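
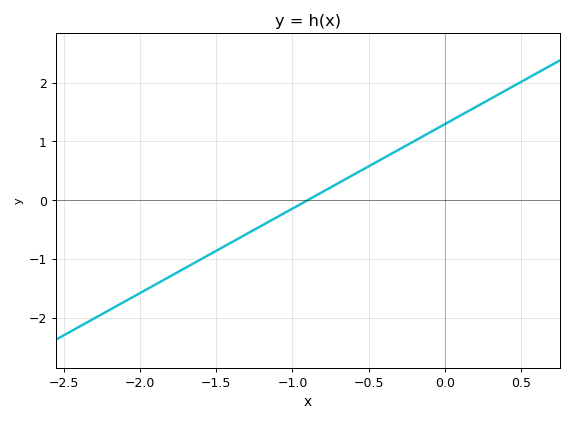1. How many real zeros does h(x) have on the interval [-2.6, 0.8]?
1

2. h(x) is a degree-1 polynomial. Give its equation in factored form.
y = 1.44(x + 0.9)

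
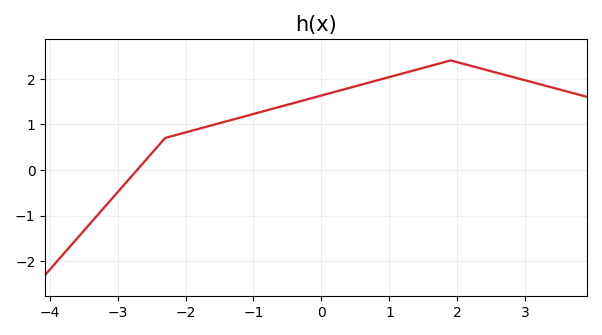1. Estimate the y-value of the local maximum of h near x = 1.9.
2.4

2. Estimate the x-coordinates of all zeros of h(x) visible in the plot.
-2.71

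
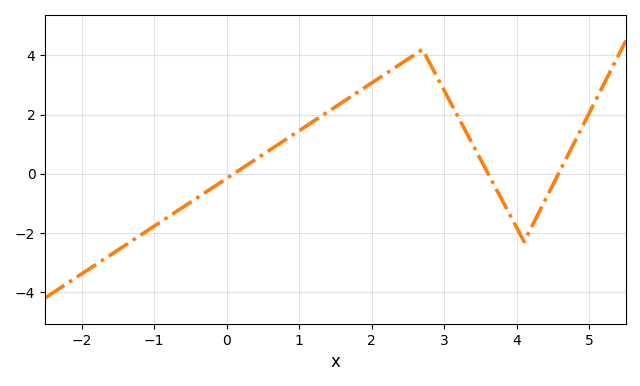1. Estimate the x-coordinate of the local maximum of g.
2.6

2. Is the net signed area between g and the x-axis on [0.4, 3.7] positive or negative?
positive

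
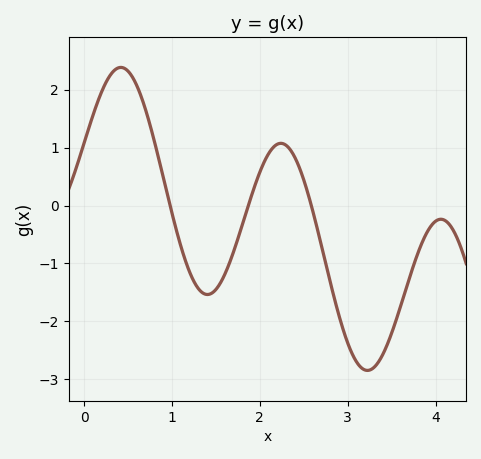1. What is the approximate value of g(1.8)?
-0.334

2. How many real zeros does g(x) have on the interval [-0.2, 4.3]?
3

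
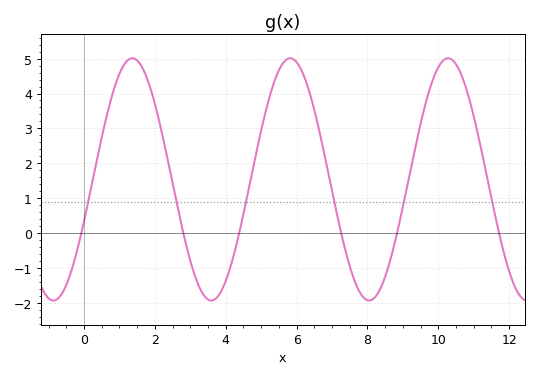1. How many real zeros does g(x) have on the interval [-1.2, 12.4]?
6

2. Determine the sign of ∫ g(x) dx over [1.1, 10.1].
positive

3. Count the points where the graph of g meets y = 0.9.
6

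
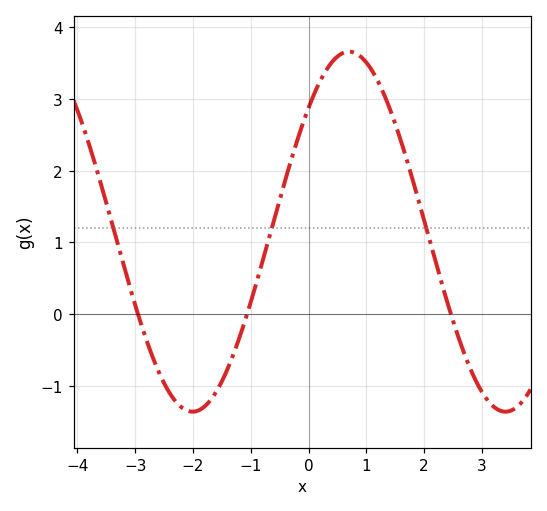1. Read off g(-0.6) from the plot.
1.31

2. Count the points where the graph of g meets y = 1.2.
3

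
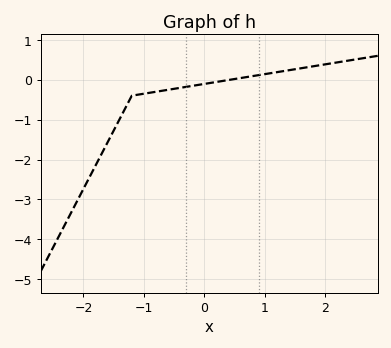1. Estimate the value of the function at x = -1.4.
-1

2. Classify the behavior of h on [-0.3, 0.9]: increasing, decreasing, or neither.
increasing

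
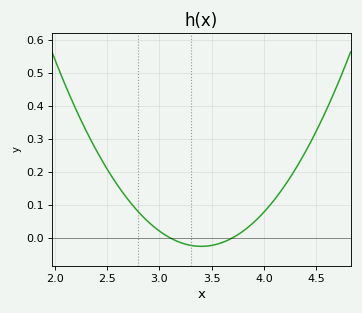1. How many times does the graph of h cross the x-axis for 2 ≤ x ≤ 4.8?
2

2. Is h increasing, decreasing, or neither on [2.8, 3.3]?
decreasing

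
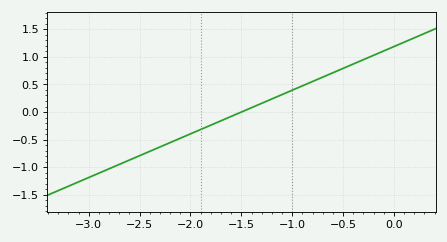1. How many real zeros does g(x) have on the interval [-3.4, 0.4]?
1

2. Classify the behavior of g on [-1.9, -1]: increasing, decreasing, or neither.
increasing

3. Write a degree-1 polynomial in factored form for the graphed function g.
y = 0.79(x + 1.5)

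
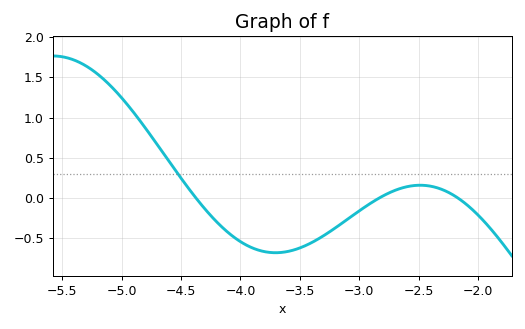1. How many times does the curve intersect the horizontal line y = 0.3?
1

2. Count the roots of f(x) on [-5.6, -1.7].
3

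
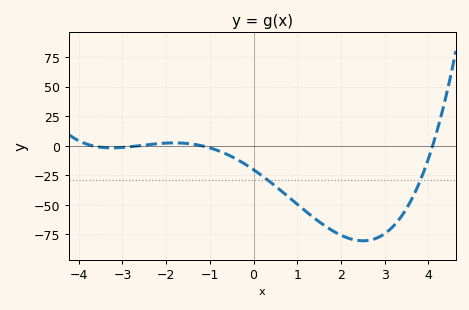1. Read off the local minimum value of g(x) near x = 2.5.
-80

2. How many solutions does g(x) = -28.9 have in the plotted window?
2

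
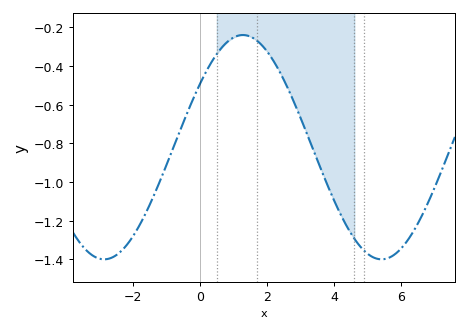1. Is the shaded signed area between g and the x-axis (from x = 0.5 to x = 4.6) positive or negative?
negative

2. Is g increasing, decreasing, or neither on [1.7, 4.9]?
decreasing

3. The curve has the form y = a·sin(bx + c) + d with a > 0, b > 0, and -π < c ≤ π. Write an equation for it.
y = 0.58sin(0.76x + 0.6) - 0.82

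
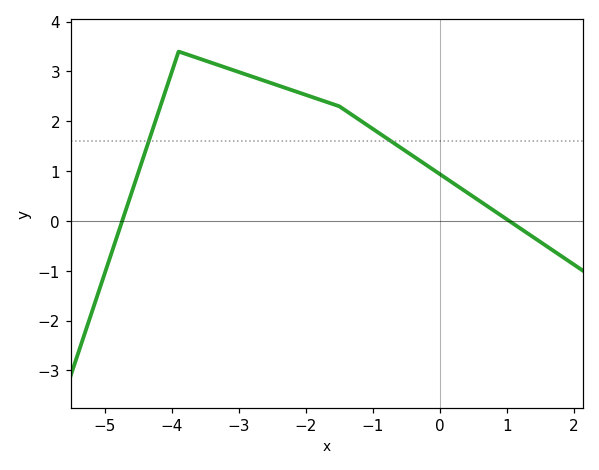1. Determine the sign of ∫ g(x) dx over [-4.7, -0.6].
positive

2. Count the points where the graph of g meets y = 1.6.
2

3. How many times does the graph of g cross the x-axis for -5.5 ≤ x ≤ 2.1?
2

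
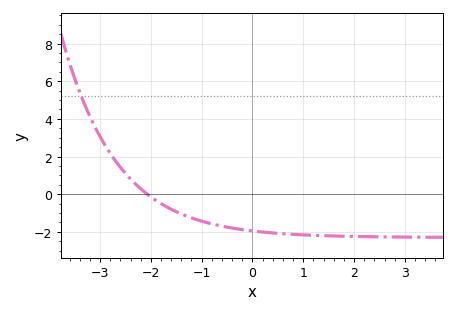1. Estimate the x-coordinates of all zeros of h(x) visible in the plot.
-2.07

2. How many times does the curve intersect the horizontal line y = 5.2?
1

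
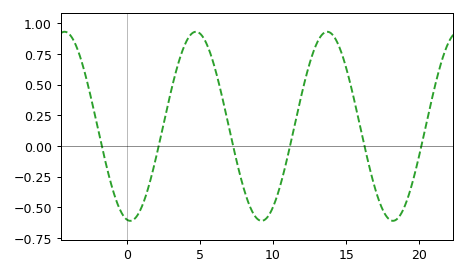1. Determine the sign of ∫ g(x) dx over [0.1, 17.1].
positive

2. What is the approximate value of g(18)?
-0.603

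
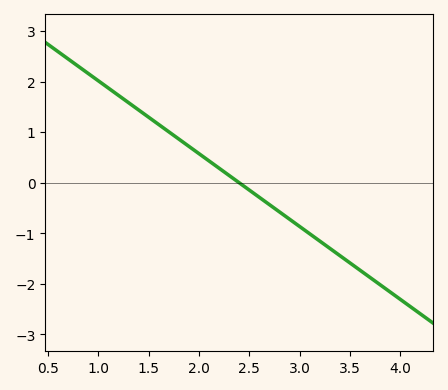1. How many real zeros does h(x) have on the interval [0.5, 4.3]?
1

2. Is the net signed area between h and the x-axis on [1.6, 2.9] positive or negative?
positive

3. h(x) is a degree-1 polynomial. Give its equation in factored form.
y = -1.44(x - 2.4)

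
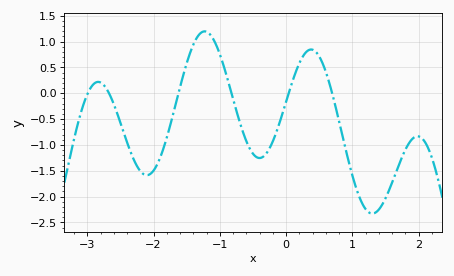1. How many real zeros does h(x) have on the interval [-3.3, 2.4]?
6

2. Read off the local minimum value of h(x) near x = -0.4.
-1.25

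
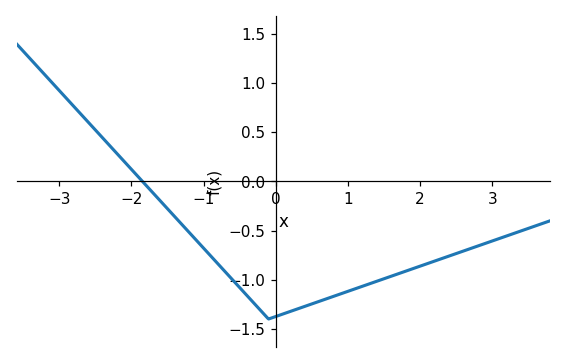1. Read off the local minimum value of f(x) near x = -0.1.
-1.4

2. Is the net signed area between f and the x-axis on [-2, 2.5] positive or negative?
negative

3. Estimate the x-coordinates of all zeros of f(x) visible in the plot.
-1.85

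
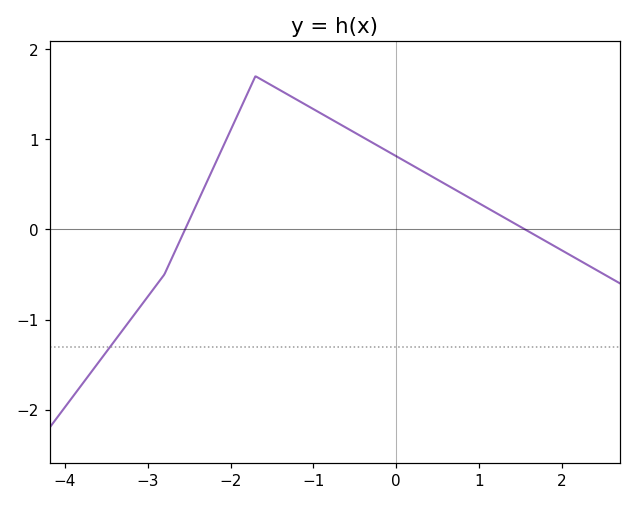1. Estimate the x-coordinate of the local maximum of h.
-1.7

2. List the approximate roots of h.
-2.55, 1.56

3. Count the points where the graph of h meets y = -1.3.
1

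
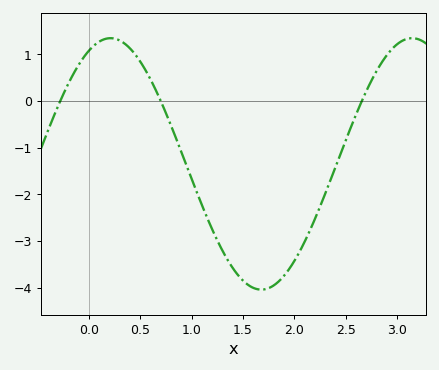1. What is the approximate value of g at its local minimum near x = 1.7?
-4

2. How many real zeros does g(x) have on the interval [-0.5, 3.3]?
3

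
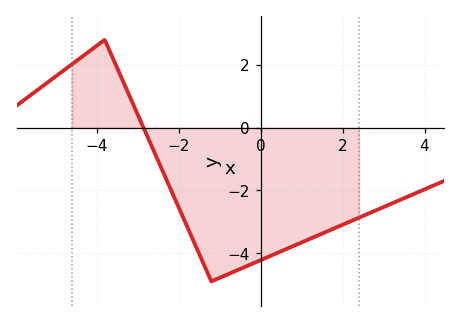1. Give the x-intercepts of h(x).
-2.8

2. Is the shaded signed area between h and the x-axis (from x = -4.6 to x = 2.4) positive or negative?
negative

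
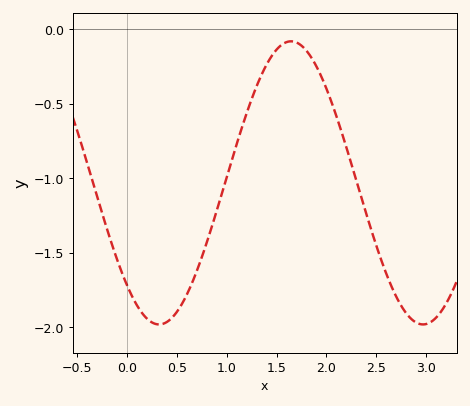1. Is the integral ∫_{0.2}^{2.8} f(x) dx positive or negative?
negative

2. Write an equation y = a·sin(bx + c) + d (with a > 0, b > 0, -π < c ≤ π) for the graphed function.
y = 0.95sin(2.37x - 2.33) - 1.03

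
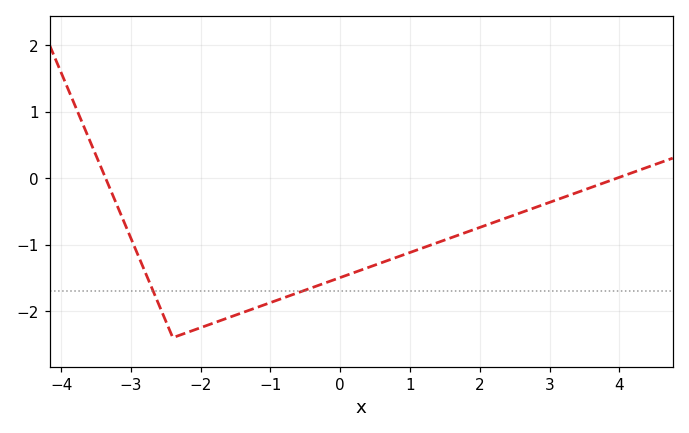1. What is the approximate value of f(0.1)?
-1.5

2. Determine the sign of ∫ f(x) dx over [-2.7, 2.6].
negative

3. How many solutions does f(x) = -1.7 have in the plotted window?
2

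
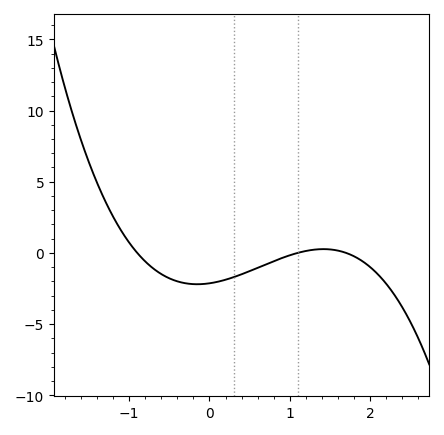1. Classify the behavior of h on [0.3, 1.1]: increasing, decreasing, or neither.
increasing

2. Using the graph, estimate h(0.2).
-2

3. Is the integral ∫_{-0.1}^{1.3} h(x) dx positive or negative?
negative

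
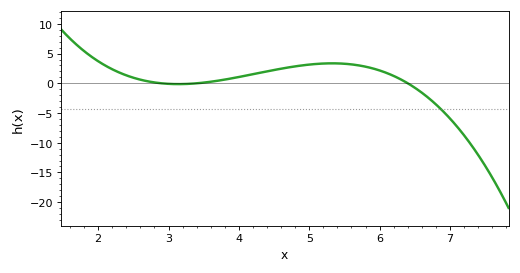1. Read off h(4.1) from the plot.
1.29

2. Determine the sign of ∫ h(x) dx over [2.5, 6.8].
positive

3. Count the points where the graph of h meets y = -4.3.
1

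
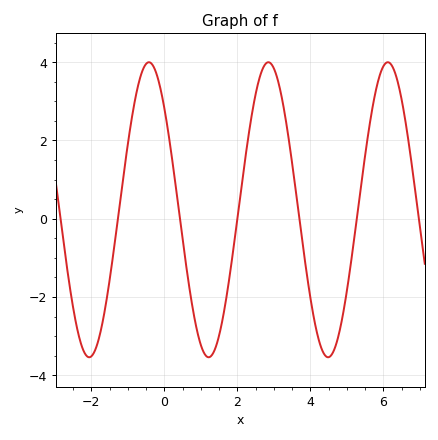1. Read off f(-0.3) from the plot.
3.9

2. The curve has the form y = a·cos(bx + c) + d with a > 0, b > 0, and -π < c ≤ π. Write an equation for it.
y = 3.77cos(1.92x + 0.81) + 0.23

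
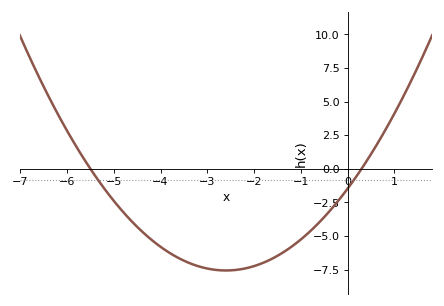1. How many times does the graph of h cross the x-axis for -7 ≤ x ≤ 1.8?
2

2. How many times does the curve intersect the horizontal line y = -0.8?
2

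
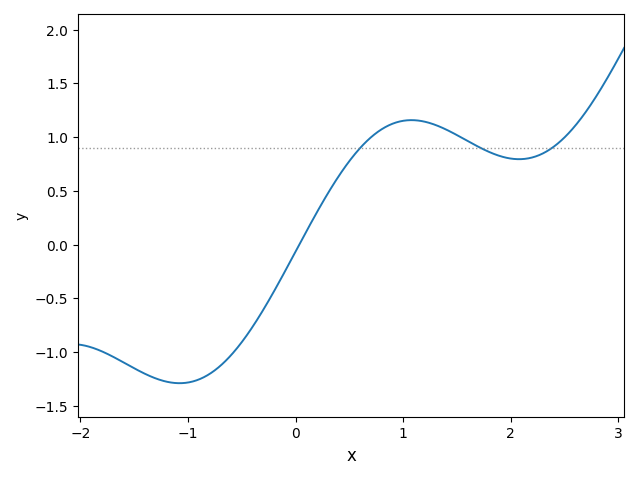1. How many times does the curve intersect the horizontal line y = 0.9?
3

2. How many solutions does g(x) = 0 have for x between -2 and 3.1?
1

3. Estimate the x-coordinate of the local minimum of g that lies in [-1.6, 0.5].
-1.1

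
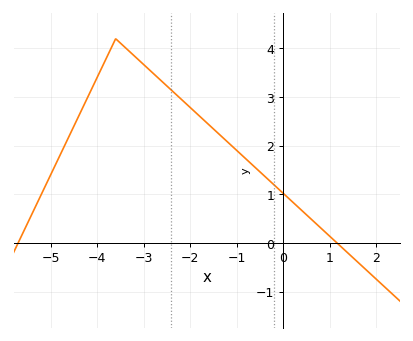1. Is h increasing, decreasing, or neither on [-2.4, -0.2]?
decreasing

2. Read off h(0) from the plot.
1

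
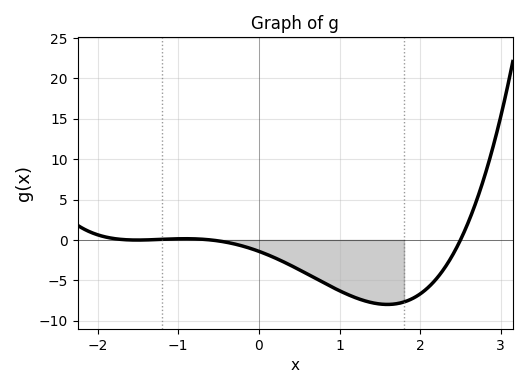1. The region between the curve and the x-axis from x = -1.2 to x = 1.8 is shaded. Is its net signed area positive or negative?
negative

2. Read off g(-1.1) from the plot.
0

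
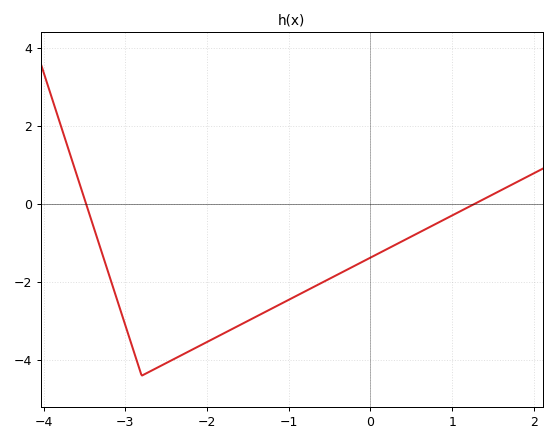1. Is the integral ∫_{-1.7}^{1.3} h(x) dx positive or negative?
negative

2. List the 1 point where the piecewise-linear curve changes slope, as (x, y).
(-2.8, -4.4)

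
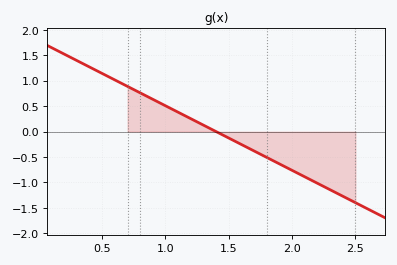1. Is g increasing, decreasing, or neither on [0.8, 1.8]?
decreasing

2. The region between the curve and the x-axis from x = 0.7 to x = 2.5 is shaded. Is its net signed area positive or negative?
negative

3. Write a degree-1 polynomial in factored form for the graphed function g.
y = -1.27(x - 1.4)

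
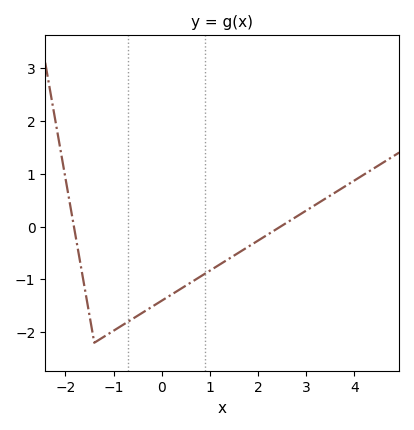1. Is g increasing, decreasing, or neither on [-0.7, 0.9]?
increasing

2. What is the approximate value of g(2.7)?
0.1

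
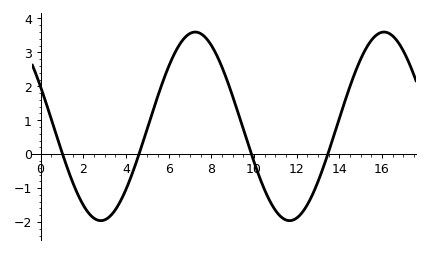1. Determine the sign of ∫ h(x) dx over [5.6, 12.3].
positive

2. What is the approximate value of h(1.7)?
-1.1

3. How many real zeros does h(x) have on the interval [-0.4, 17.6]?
4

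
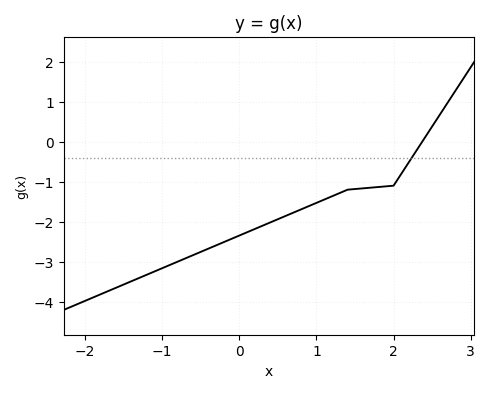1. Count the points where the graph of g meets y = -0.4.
1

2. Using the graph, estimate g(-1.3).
-3.4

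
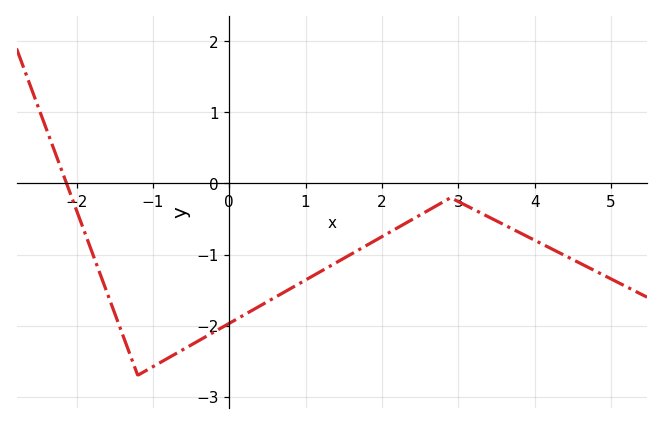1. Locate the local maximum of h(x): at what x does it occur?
2.8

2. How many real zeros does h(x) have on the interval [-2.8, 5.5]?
1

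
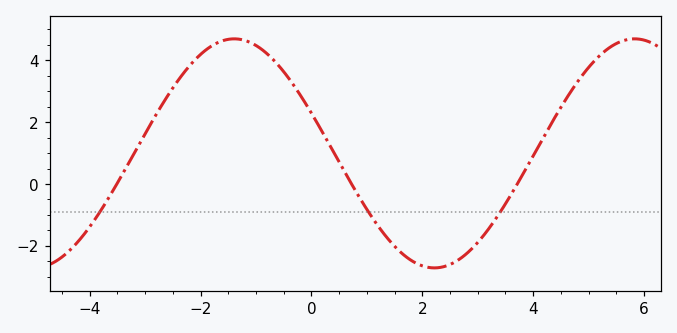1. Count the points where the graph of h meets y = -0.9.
3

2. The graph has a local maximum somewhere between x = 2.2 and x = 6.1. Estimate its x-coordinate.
5.8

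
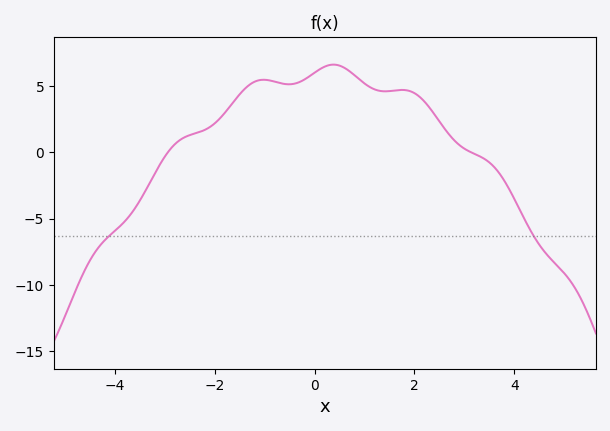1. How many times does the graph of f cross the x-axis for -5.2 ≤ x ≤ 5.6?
2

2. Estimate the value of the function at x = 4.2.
-5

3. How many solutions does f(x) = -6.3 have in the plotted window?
2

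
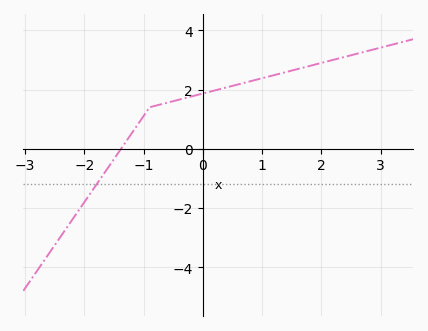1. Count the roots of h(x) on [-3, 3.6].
1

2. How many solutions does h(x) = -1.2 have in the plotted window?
1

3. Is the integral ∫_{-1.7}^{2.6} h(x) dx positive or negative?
positive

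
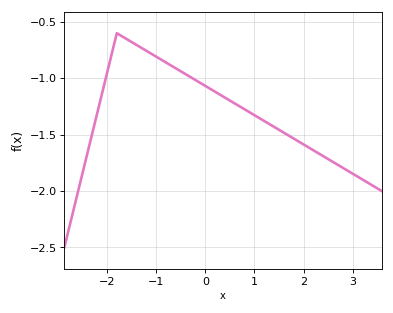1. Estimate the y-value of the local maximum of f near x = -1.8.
-0.601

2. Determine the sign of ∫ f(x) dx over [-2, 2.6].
negative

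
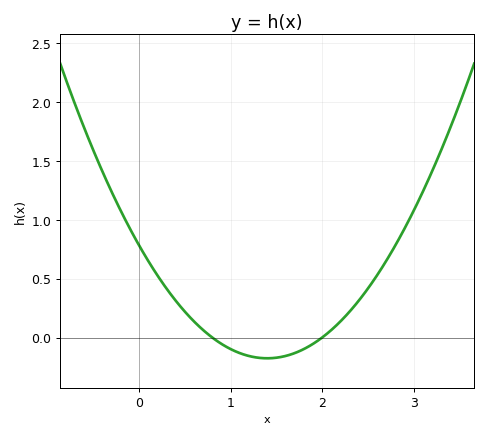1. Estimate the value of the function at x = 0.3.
0.4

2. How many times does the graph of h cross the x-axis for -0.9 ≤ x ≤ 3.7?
2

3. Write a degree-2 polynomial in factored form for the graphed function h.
y = 0.49(x - 0.8)(x - 2)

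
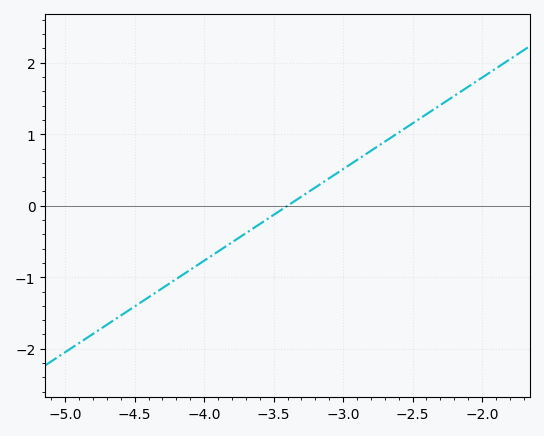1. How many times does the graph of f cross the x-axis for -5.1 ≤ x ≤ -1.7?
1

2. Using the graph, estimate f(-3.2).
0.3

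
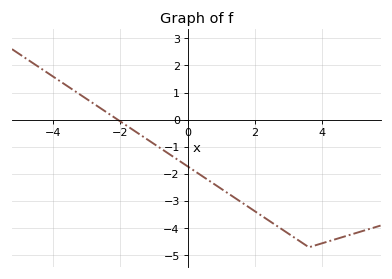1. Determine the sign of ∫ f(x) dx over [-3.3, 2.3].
negative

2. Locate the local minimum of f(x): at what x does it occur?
3.6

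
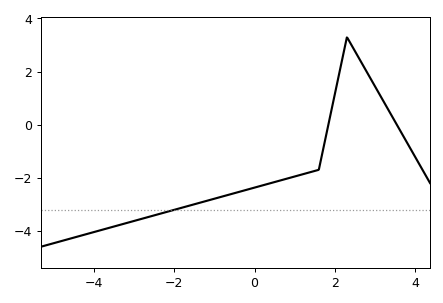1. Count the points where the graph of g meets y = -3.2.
1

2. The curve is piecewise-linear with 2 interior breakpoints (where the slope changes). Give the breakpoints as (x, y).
(1.6, -1.7); (2.3, 3.3)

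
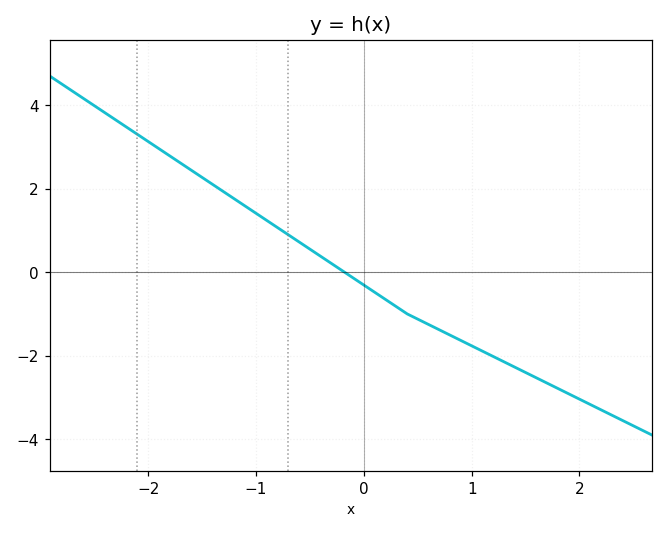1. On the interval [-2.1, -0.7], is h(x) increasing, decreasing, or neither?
decreasing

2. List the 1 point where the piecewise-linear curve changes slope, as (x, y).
(0.4, -1)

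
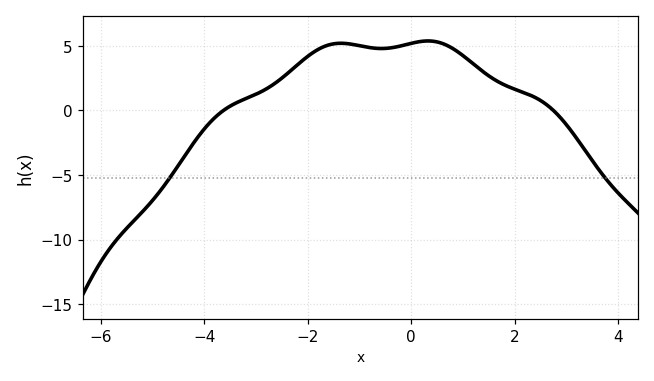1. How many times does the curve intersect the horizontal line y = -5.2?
2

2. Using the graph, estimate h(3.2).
-2.2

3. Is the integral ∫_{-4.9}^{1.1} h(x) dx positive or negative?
positive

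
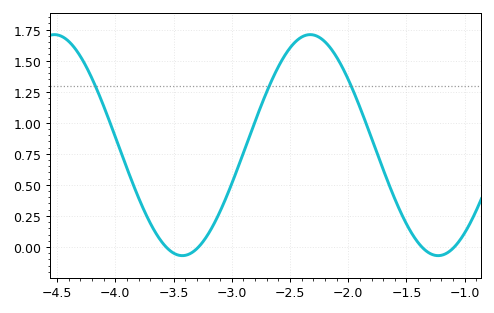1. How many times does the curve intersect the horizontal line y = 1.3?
3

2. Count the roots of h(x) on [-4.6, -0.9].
4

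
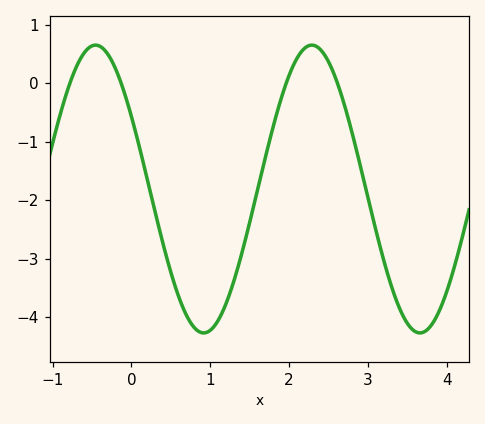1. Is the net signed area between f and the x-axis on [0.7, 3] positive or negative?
negative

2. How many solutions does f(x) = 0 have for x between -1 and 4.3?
4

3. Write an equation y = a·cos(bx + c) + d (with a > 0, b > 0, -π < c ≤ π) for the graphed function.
y = 2.46cos(2.29x + 1.04) - 1.81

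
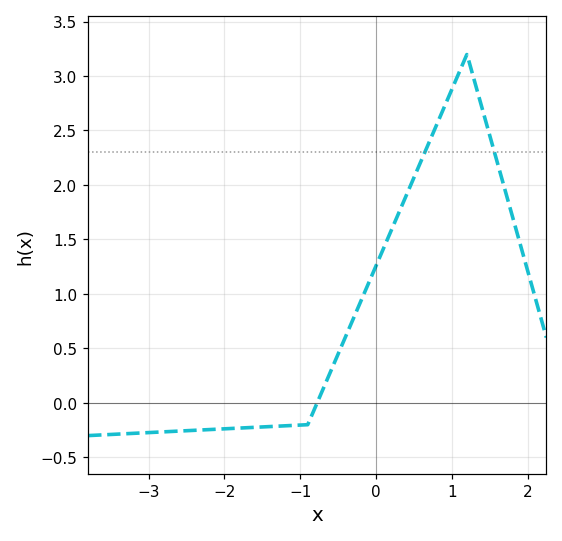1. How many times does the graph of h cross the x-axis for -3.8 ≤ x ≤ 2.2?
1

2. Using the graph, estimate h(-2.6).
-0.259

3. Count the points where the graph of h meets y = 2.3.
2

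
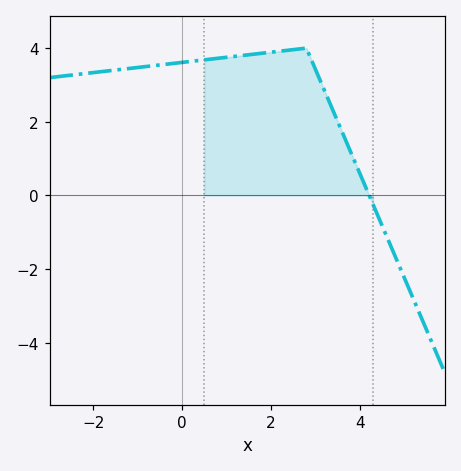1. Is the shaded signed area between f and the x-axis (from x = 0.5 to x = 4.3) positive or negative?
positive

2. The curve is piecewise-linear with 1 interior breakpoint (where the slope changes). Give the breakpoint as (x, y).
(2.8, 4)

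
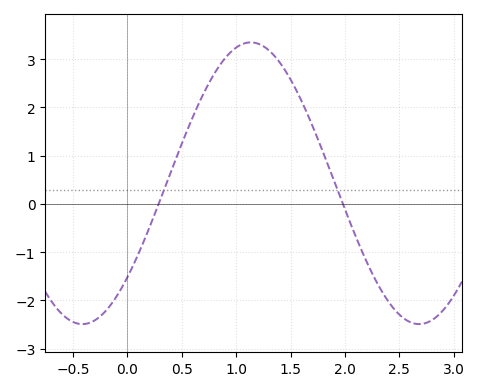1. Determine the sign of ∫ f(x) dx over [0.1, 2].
positive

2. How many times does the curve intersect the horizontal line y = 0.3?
2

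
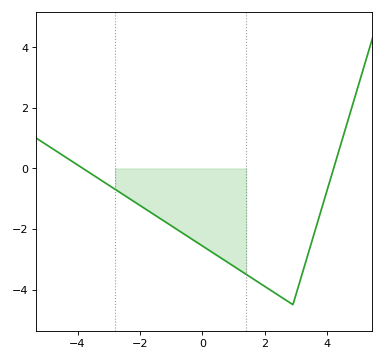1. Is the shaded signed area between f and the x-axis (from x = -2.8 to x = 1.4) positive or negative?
negative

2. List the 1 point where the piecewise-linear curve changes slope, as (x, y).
(2.9, -4.5)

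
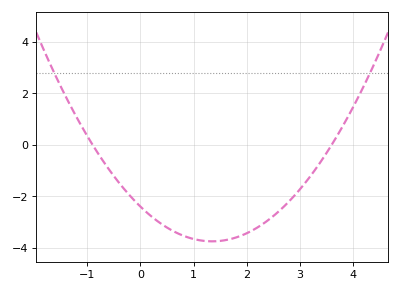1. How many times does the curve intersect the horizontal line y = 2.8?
2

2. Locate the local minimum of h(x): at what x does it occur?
1.35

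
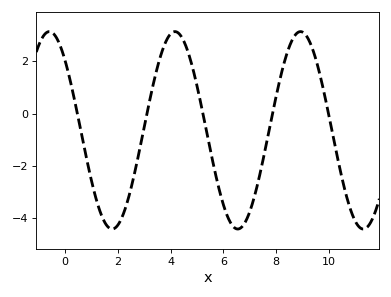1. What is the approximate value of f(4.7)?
2.2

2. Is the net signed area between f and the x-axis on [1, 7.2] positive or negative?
negative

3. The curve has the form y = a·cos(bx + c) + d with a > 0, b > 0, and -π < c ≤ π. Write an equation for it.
y = 3.77cos(1.3x + 0.78) - 0.64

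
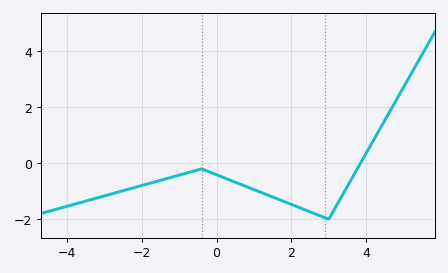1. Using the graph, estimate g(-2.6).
-1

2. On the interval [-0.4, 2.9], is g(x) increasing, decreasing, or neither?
decreasing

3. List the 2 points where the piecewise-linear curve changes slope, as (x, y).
(-0.4, -0.2); (3, -2)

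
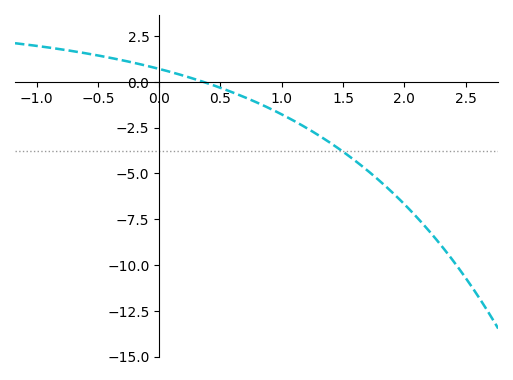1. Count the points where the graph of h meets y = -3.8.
1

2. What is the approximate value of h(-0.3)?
1.18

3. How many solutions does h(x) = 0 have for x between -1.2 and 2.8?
1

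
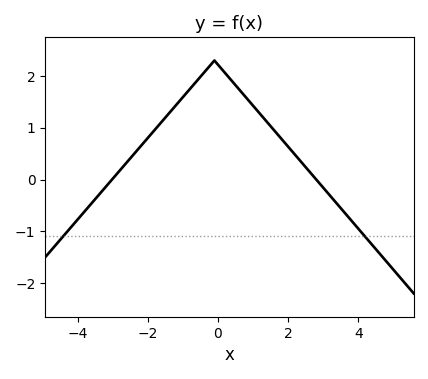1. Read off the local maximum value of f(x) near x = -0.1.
2.3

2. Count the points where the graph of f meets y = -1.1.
2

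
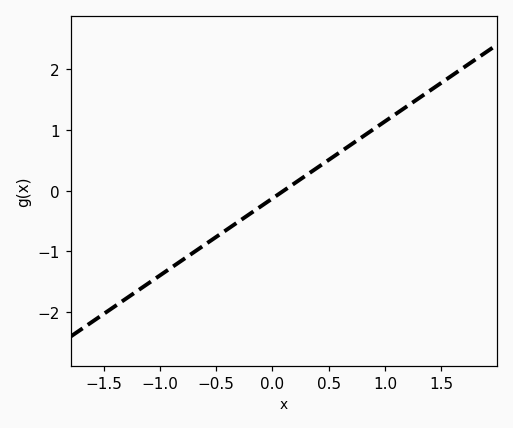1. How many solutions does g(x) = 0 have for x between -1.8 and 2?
1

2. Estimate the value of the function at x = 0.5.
0.508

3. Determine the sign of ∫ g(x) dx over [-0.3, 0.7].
positive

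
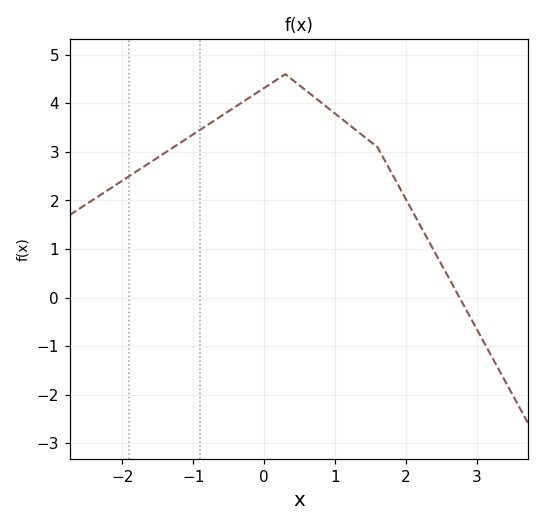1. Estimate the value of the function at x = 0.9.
3.9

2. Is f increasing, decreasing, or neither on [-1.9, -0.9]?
increasing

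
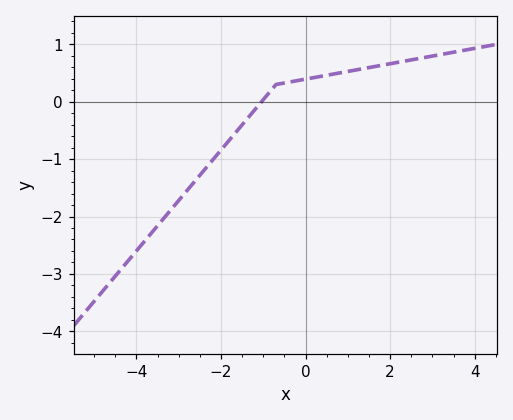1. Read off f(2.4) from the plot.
0.715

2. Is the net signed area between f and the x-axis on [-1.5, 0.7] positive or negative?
positive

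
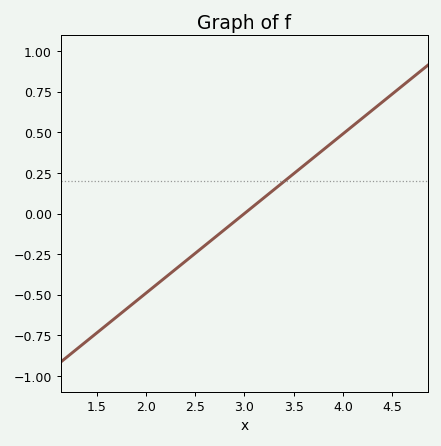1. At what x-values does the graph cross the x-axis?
3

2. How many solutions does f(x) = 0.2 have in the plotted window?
1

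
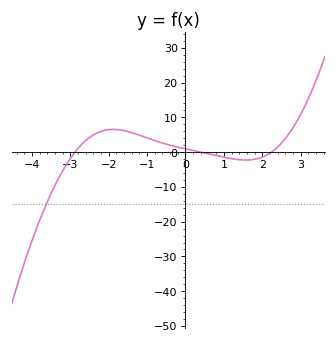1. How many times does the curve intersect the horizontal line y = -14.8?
1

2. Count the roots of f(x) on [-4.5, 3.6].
3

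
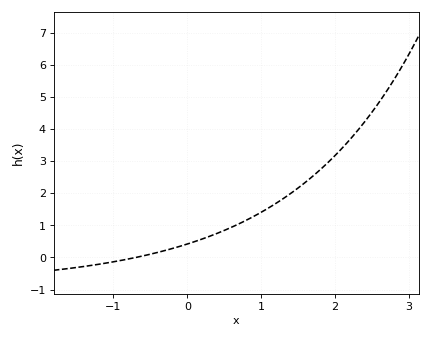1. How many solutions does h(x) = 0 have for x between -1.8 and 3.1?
1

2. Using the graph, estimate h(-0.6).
0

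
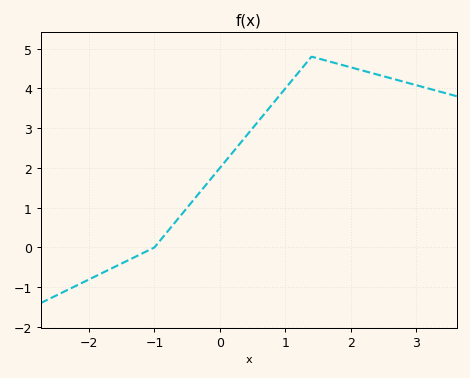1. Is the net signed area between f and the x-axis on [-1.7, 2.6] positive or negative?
positive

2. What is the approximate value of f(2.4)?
4.35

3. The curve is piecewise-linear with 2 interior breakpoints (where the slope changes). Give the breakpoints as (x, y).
(-1, 0); (1.4, 4.8)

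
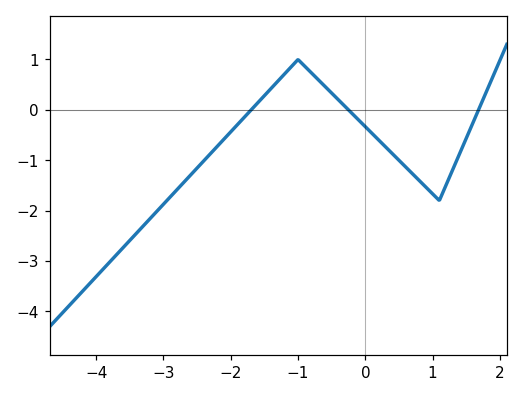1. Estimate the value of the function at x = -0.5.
0.3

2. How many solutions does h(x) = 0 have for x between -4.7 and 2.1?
3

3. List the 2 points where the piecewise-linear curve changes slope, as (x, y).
(-1, 1); (1.1, -1.8)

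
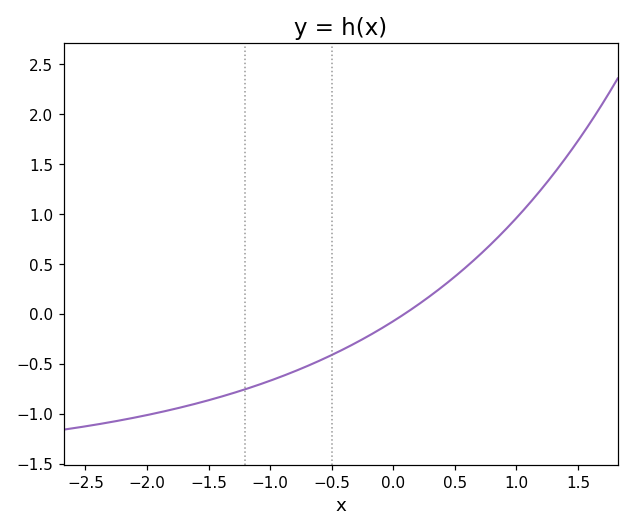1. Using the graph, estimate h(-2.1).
-1.04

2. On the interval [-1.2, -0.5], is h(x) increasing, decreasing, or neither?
increasing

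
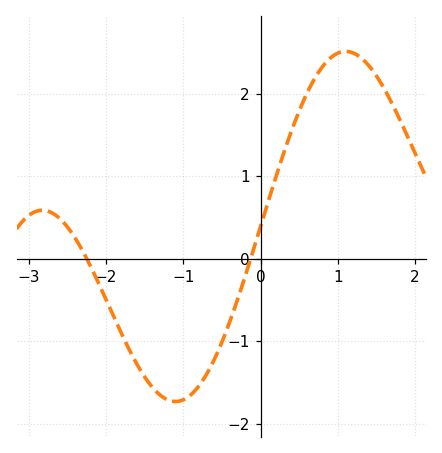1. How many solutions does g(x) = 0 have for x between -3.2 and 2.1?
2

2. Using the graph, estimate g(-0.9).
-1.65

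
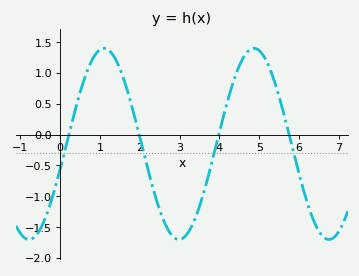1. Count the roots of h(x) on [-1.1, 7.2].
4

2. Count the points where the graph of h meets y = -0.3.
4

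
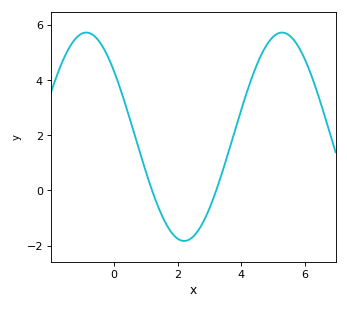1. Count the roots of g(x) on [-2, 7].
2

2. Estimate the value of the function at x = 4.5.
4.58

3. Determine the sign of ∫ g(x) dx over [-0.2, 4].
positive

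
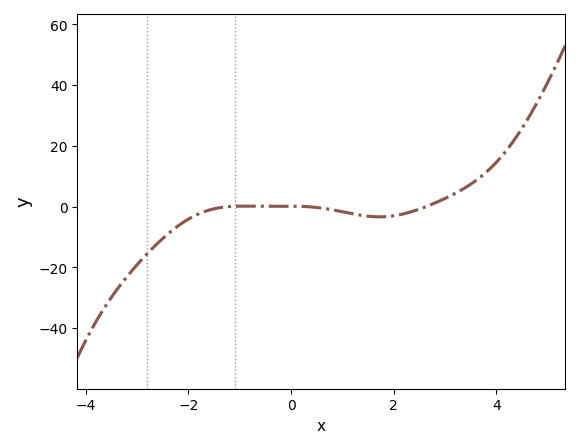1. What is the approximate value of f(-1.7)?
-2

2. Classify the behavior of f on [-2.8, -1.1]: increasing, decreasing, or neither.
increasing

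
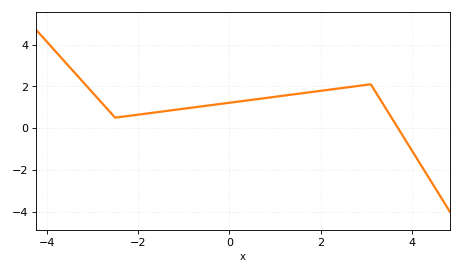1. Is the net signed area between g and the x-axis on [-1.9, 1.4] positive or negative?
positive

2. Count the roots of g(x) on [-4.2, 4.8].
1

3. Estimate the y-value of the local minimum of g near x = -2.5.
0.6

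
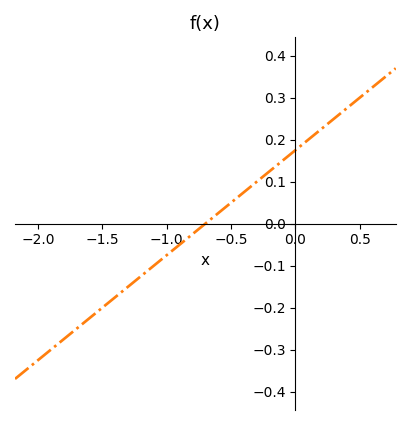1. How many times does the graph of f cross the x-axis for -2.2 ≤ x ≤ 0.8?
1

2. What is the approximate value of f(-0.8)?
-0.03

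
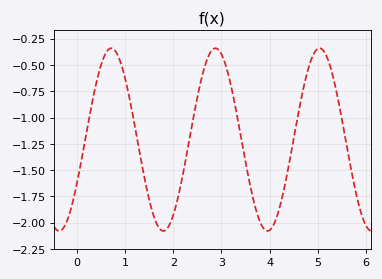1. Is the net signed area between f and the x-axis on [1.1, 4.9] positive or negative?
negative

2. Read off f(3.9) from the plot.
-2.07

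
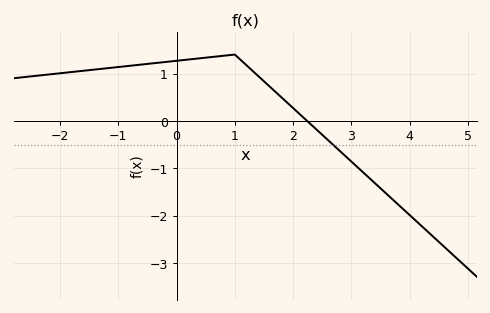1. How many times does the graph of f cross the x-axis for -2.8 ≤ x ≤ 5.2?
1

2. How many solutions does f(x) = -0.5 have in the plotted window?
1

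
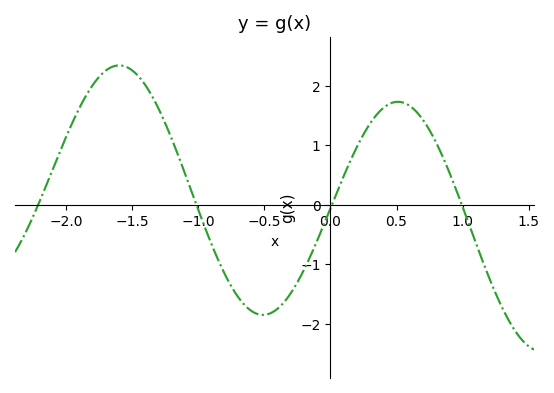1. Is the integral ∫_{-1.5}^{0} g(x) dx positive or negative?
negative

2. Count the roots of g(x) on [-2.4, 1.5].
4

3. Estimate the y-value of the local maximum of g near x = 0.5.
1.7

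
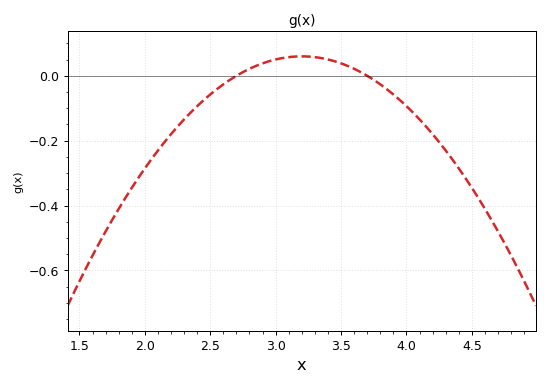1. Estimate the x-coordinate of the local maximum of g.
3.2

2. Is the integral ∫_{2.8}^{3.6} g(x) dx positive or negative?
positive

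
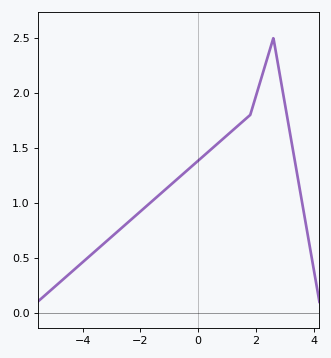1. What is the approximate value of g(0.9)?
1.59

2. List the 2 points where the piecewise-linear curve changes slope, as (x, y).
(1.8, 1.8); (2.6, 2.5)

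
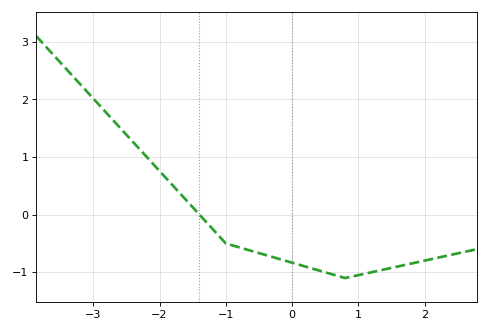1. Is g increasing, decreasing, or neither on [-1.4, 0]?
decreasing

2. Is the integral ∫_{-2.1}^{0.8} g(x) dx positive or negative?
negative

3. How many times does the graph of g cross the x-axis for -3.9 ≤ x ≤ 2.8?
1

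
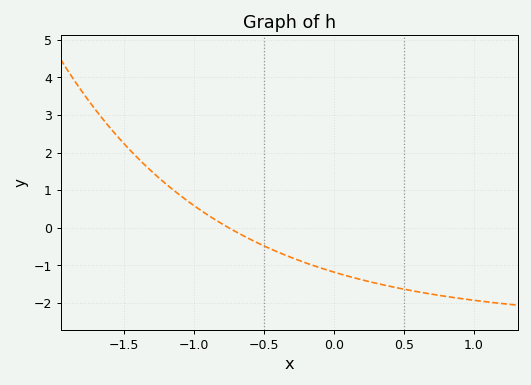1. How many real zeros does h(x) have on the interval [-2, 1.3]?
1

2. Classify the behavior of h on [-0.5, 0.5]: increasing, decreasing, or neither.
decreasing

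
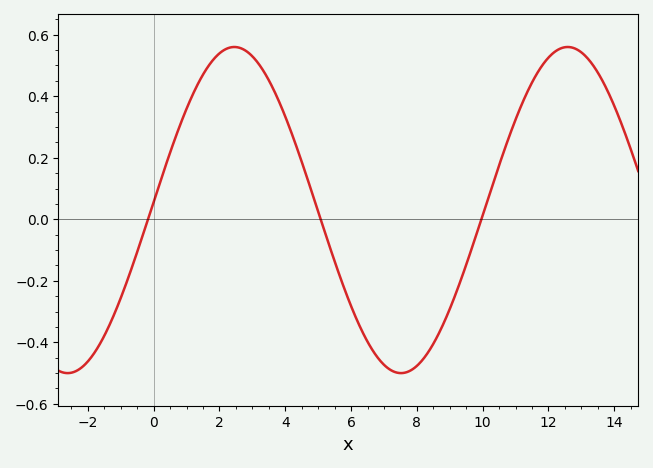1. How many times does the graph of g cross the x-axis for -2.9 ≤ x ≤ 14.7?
3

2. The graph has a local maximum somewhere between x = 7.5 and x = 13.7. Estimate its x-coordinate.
12.5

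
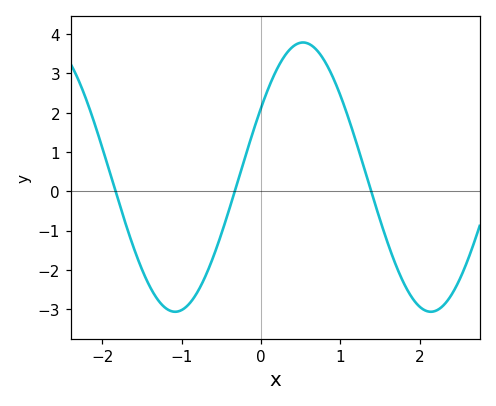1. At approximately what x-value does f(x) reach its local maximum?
0.528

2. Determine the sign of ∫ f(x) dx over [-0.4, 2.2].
positive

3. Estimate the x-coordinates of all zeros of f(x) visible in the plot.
-1.83, -0.332, 1.39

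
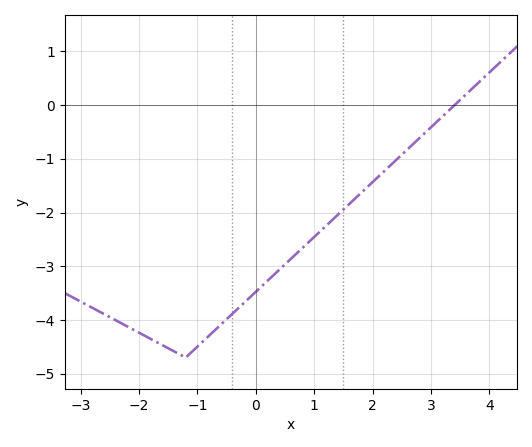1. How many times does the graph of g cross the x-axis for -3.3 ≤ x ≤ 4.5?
1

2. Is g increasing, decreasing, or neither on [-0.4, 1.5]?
increasing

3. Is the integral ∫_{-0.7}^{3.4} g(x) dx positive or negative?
negative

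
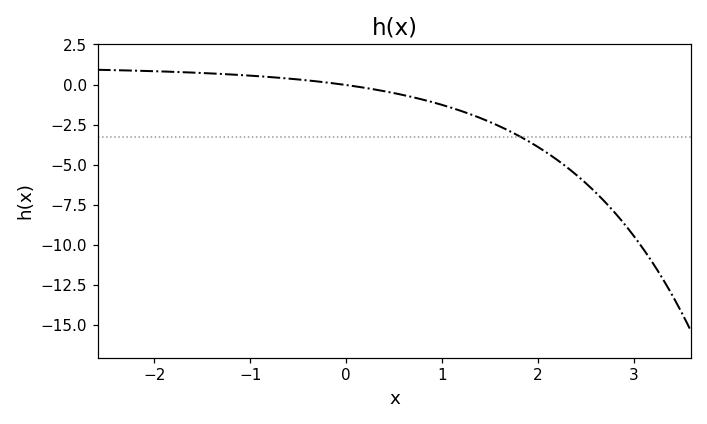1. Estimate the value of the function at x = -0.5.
0.4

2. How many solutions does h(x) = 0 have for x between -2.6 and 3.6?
1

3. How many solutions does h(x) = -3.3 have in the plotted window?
1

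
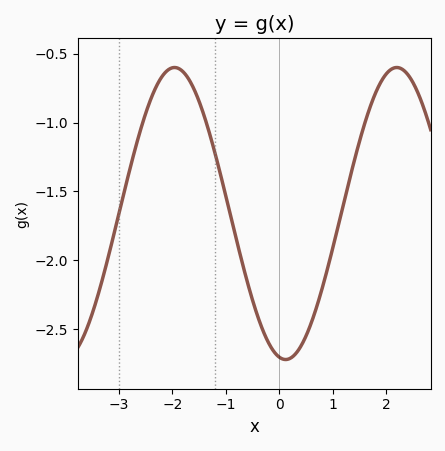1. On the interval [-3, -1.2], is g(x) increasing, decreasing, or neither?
neither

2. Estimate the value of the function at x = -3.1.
-1.82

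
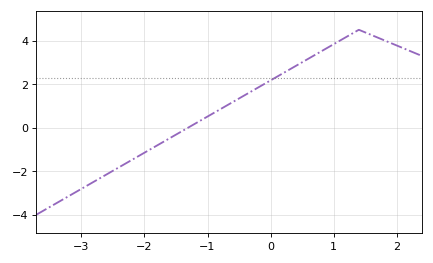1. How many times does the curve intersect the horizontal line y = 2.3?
1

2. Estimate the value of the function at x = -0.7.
1.01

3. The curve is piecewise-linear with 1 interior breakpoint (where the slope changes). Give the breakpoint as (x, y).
(1.4, 4.5)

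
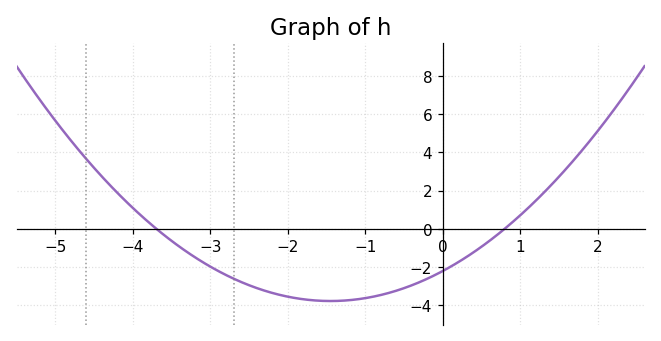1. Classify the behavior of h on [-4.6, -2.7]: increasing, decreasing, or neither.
decreasing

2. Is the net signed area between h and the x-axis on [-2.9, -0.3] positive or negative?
negative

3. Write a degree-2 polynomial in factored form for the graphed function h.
y = 0.75(x + 3.7)(x - 0.8)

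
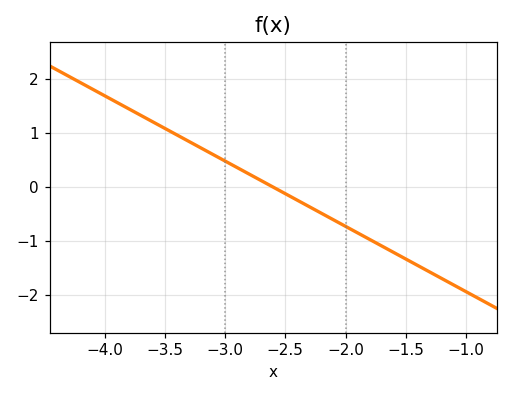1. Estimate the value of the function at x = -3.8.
1.5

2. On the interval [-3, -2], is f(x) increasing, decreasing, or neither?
decreasing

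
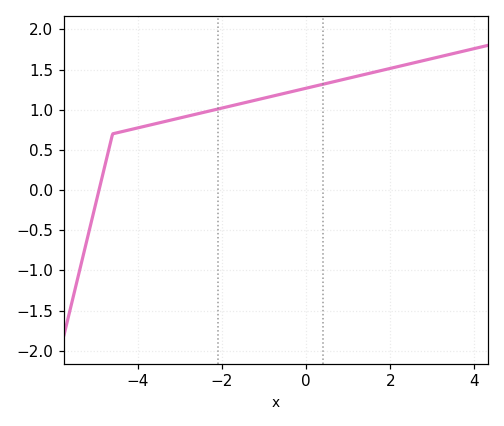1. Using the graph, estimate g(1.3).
1.43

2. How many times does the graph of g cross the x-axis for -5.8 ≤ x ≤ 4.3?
1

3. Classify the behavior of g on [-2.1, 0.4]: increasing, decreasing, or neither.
increasing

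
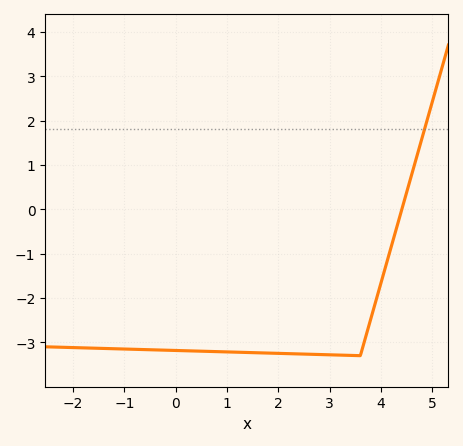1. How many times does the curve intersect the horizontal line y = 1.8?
1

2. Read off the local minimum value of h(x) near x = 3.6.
-3.3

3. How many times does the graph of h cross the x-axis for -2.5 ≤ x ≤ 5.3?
1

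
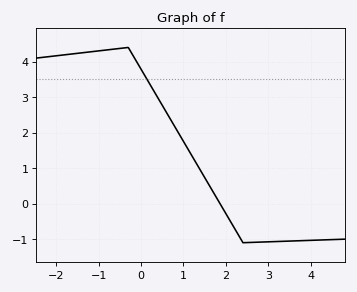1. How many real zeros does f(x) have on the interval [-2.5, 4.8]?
1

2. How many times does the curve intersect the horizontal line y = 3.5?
1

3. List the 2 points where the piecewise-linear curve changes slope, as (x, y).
(-0.3, 4.4); (2.4, -1.1)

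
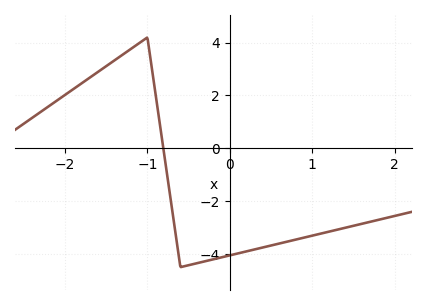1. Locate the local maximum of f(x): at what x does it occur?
-1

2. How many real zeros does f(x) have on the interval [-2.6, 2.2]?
1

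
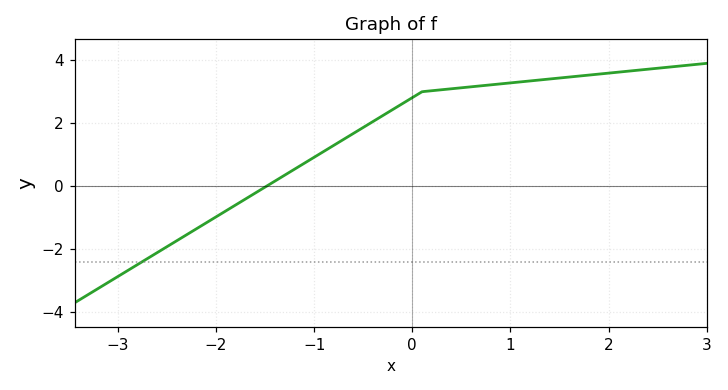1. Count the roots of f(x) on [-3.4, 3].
1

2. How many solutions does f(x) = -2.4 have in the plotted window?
1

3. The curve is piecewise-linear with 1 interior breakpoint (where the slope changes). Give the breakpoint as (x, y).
(0.1, 3)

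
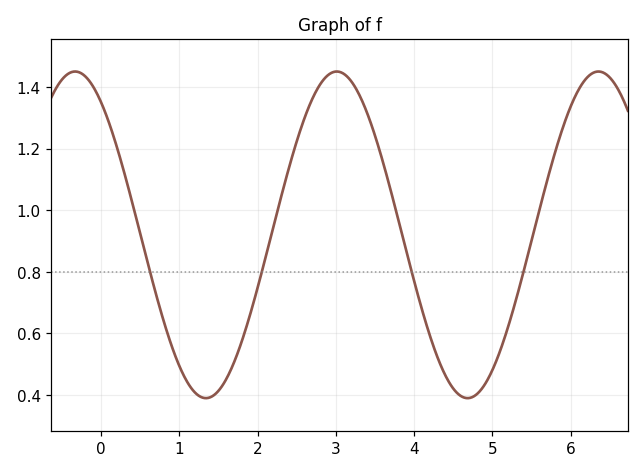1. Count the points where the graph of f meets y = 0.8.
4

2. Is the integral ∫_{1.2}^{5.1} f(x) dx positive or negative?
positive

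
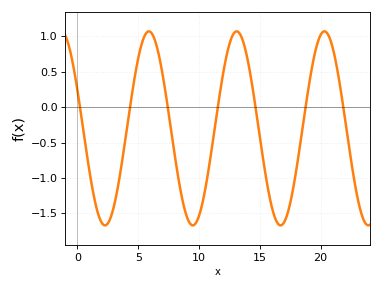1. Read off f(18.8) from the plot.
0.035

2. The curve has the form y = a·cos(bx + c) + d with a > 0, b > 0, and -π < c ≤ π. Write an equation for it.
y = 1.37cos(0.87x + 1.17) - 0.3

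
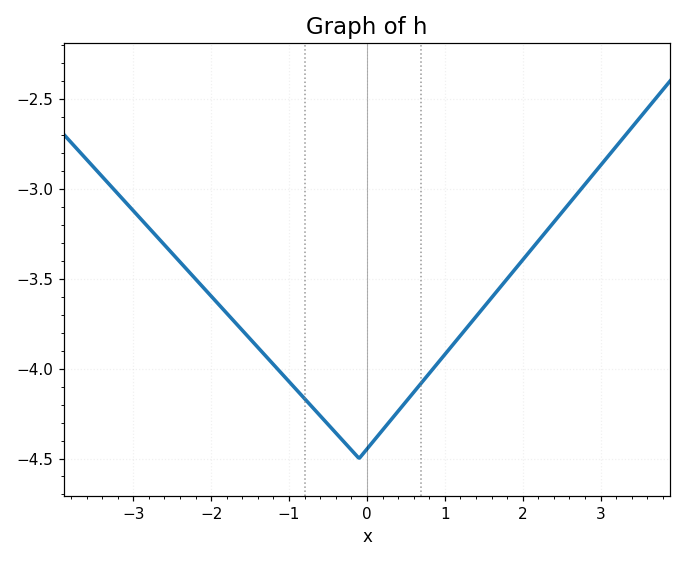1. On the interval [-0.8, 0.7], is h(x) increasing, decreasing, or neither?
neither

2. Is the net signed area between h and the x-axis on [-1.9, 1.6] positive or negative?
negative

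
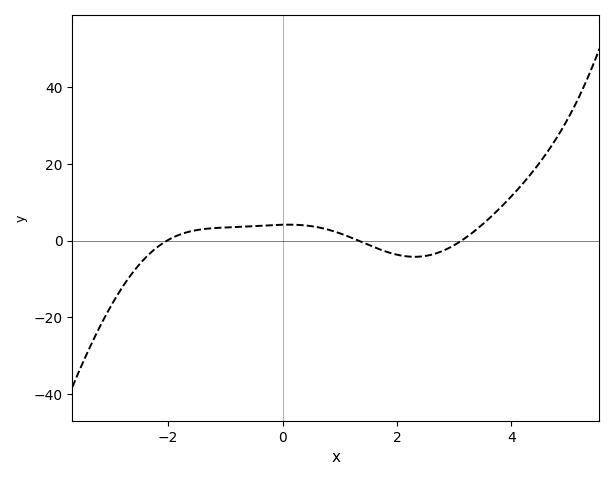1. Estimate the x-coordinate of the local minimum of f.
2.31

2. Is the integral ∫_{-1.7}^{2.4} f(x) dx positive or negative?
positive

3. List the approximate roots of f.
-2.02, 1.33, 3.13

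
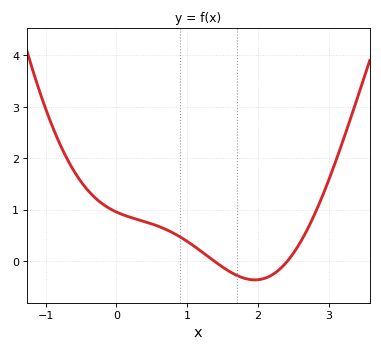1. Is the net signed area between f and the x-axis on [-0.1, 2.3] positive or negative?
positive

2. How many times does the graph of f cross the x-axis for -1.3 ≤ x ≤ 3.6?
2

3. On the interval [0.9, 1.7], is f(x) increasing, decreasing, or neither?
decreasing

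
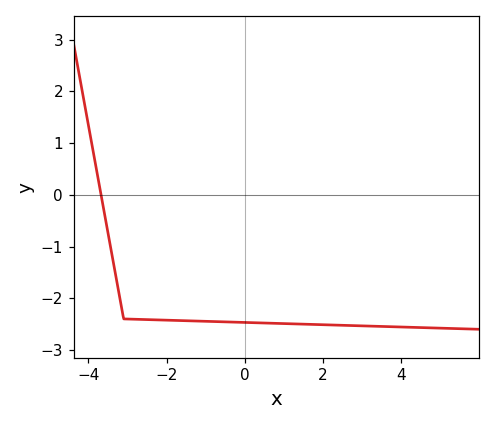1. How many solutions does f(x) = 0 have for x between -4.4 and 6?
1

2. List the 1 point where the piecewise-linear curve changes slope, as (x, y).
(-3.1, -2.4)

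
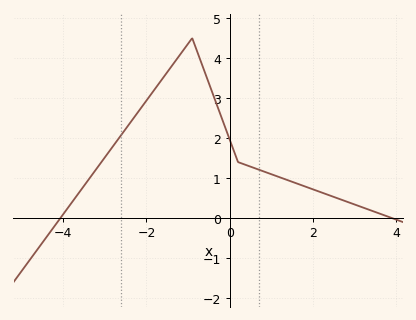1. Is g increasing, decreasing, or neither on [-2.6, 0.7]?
neither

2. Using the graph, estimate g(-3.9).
0.236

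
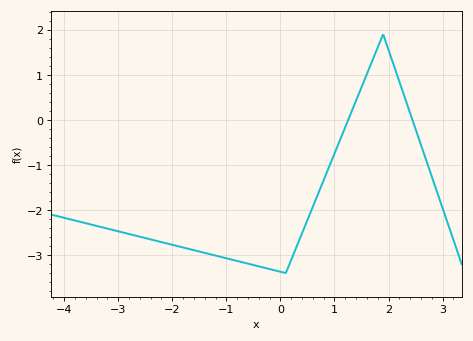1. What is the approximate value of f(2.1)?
1.2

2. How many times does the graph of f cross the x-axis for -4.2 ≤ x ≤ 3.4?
2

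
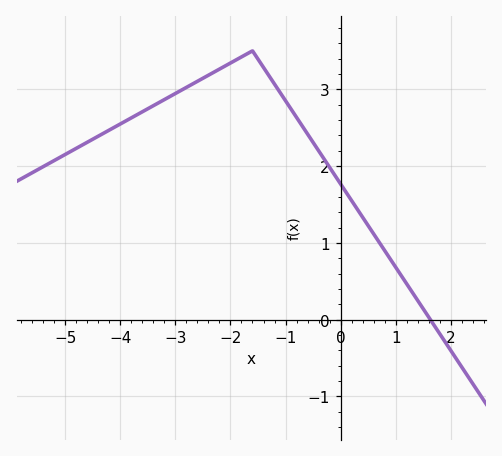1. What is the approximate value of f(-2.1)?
3.3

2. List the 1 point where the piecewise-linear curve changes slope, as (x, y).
(-1.6, 3.5)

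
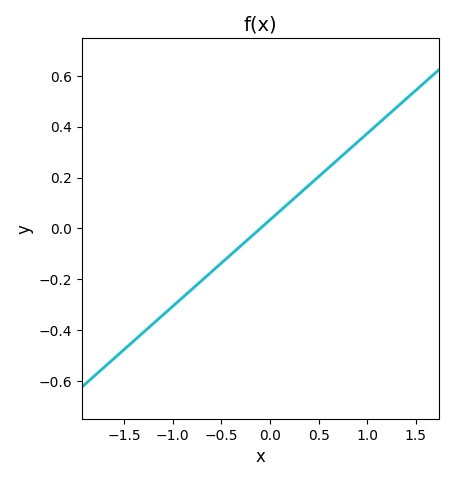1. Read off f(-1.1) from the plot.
-0.34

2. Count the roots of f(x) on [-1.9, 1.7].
1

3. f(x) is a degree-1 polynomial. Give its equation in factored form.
y = 0.34(x + 0.1)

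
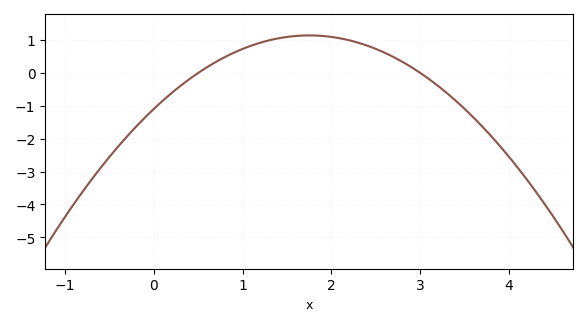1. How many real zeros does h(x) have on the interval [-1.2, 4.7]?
2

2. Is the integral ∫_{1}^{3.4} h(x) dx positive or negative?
positive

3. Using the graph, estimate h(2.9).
0.175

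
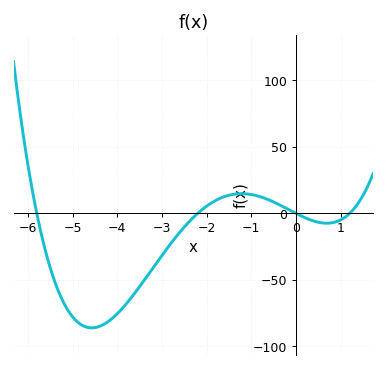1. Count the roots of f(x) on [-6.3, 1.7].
4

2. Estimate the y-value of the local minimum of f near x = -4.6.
-85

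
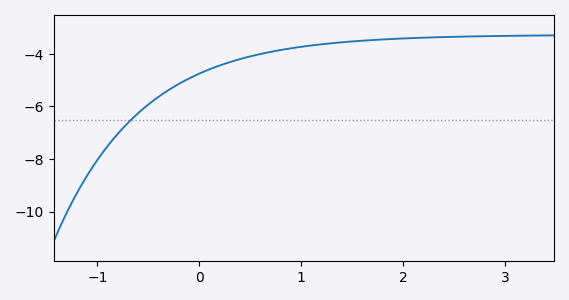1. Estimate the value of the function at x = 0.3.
-4.4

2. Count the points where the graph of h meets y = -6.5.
1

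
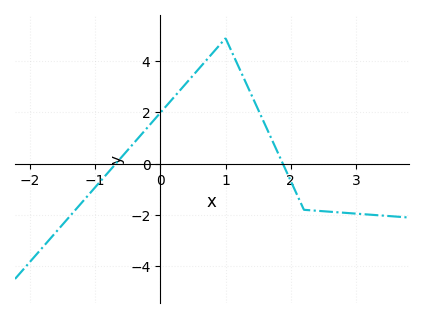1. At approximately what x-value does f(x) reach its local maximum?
1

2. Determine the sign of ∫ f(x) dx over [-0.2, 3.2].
positive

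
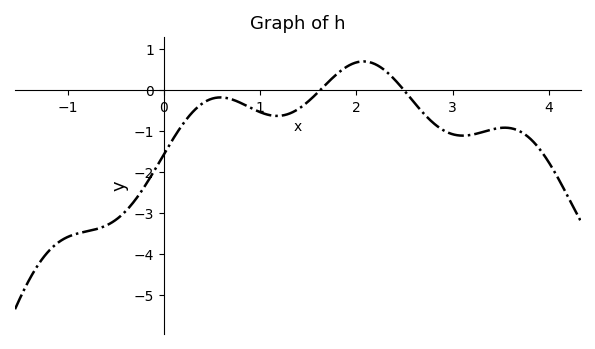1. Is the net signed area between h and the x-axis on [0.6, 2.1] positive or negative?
negative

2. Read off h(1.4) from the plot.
-0.5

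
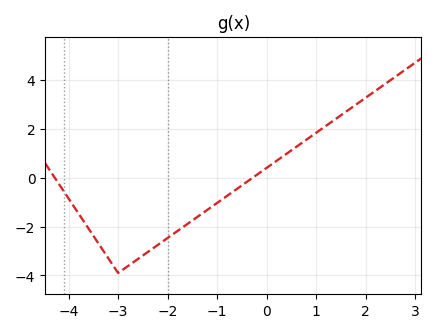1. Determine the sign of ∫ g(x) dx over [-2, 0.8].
negative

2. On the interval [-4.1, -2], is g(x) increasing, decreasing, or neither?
neither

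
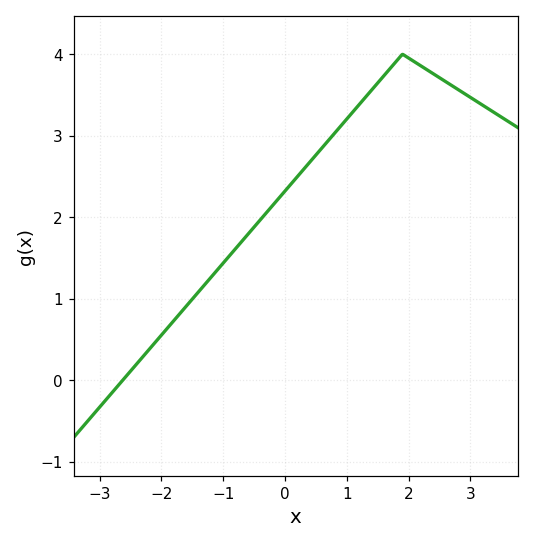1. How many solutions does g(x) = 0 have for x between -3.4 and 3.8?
1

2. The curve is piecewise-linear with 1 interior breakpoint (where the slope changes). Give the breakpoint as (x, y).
(1.9, 4)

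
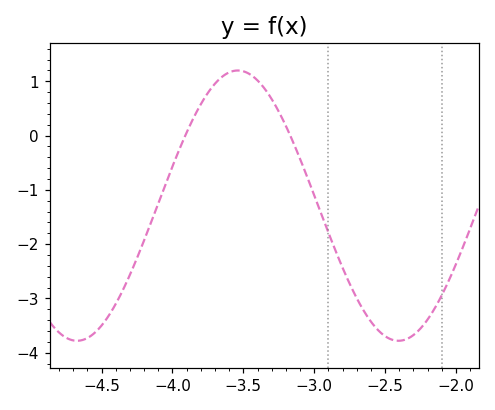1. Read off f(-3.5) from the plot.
1.19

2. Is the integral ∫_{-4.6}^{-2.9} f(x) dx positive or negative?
negative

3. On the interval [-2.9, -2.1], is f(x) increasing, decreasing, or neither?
neither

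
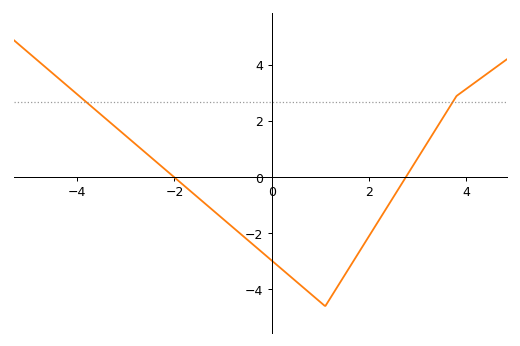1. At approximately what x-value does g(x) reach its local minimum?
1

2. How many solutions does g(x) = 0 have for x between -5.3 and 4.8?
2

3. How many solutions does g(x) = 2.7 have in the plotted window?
2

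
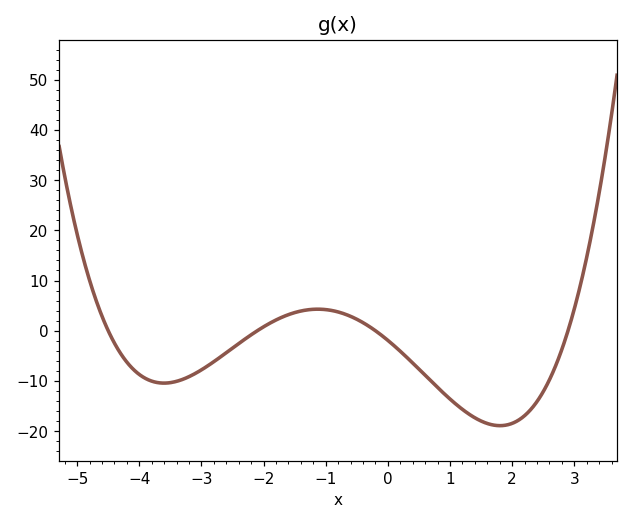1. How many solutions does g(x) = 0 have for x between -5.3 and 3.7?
4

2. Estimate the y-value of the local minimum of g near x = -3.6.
-10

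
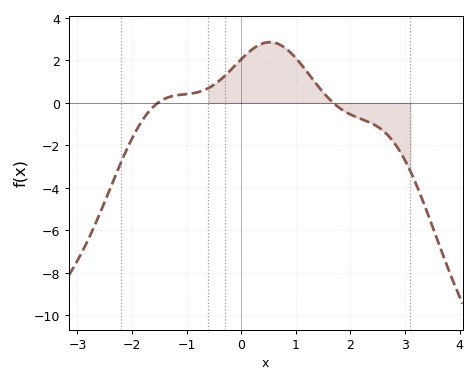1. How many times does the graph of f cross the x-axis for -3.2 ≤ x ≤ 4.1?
2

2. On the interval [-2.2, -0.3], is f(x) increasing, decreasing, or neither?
increasing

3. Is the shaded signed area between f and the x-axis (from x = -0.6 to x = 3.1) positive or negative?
positive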